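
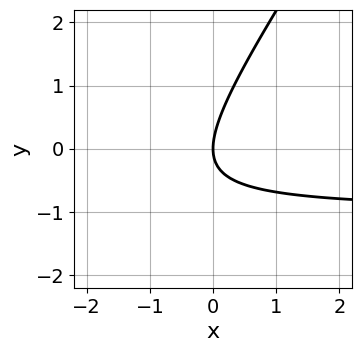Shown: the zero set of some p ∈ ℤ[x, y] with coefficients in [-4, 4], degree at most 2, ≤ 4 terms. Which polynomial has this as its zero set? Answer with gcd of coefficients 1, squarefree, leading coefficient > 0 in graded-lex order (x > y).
First, degree: the shape is more complex than any degree-1 curve, so deg p = 2.
Then, observable constraints: it meets the y-axis at y = 0 (among the integer gridlines); it meets the x-axis at x = 0 (among the integer gridlines).
Finally, fitting integer coefficients to these (and the overall shape) gives p.

3*x*y - 2*y^2 + 3*x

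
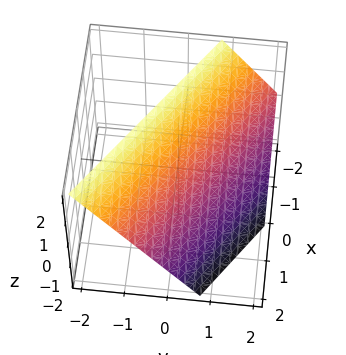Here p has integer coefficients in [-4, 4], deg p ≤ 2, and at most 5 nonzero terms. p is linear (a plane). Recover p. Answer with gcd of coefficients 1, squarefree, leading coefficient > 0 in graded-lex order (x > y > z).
2*x + 3*y + 2*z - 2

The degree is 1 — every cross-section is a straight line — this is a plane.
Checking where it meets the axes: one z-axis crossing is at z = 1; one x-axis crossing is at x = 1.
Putting this together gives p.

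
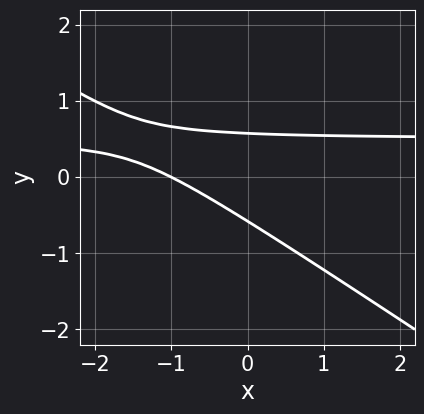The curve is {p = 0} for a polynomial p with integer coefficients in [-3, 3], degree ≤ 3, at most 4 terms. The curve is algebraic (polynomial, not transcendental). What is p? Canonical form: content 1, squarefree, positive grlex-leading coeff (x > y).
2*x*y + 3*y^2 - x - 1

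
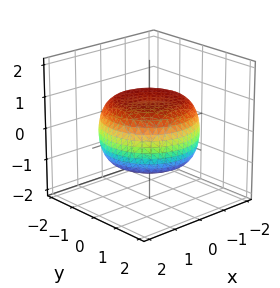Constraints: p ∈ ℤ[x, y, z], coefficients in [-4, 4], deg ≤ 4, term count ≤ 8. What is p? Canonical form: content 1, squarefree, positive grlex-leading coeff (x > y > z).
x^4 + 2*x^2*y^2 + y^4 - x^2 - y^2 + 3*z^2 - 3

Degree: a generic line meets the surface in up to 4 points, so deg p = 4.
Symmetries: rotational symmetry about the z-axis ⇒ p depends on x, y only through x² + y².
Observable constraints: a circular section at z = -1 has radius exactly 1; the z-axis gridline crossings are at z ∈ {-1, 1}.
Assembling these constraints gives the stated polynomial.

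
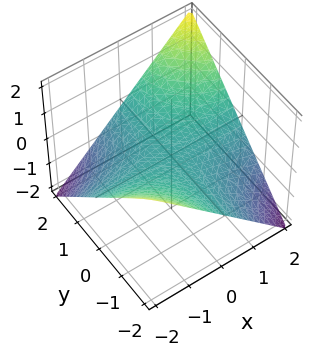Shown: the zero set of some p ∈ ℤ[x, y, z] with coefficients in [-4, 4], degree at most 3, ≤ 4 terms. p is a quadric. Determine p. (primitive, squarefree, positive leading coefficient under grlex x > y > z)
x*y - 2*z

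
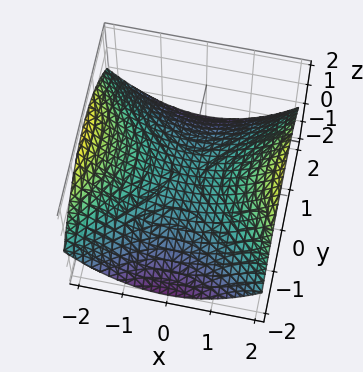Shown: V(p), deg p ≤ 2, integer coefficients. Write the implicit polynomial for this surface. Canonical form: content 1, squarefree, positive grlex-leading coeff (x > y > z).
Degree: a hyperbolic paraboloid; a quadric, so deg p = 2.
Symmetries: mirror symmetry x ↦ −x ⇒ only even powers of x; the y ↦ −y reflection is a symmetry, so y appears only in even powers.
Reading off the gridlines: one y-axis crossing is at y = 0; it crosses the x-axis at the gridline x = 0.
Solving for integer coefficients yields p as stated.

x^2 - y^2 - 3*z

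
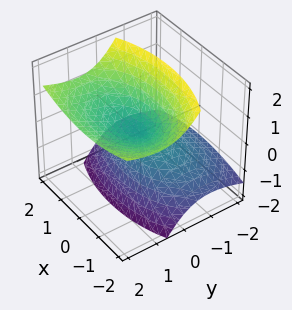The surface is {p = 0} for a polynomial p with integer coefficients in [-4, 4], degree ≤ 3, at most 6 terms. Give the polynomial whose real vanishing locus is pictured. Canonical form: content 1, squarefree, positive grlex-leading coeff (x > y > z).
x^2 + 2*y^2 - 3*y*z - 2*z^2

(a) deg p = 2.
(b) From the visible intercepts: it meets the z-axis at z = 0 (among the integer gridlines); it crosses the x-axis at the gridline x = 0.
(c) Putting this together gives p.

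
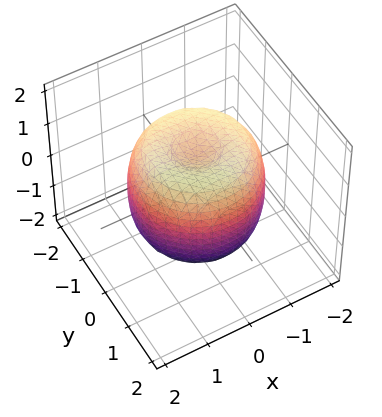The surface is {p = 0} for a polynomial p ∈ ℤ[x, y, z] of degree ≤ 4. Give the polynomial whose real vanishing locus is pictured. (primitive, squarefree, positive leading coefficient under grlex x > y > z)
2*x^4 + 4*x^2*y^2 + 2*y^4 - 3*x^2 - 3*y^2 + 2*z^2 - 2

1. deg p = 4. A generic line meets the surface in up to 4 points.
2. Symmetries: the z-axis is an axis of rotation, so x and y enter only as x² + y².
3. Reading off the gridlines: among the integer gridlines, it crosses the z-axis at z ∈ {-1, 1}; a circular section at z = -1 has radius between 1 and 2.
4. The integer polynomial consistent with all of this is the stated p.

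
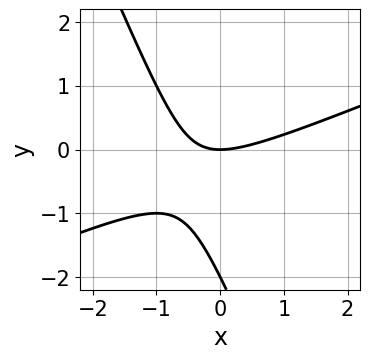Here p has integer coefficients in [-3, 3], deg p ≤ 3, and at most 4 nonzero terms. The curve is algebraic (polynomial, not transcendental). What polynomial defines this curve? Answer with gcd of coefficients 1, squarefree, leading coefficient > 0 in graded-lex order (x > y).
x^2 - 2*x*y - y^2 - 2*y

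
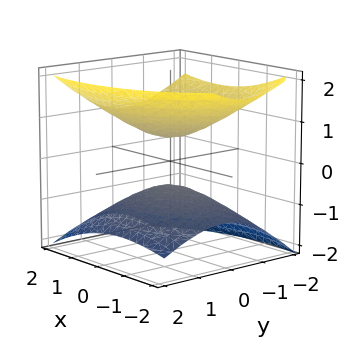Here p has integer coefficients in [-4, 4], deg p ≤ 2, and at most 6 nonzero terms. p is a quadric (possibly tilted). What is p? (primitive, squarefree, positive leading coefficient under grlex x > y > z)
x^2 - x*z + 2*y^2 + y*z - 3*z^2 + 1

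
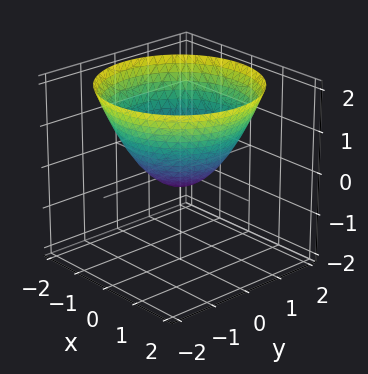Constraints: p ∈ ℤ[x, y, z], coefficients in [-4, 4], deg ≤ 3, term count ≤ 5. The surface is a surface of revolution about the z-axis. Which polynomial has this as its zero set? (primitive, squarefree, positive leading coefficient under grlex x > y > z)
Degree: the shape is more complex than any degree-1 surface, so deg p = 2.
Symmetries: every cross-section ⟂ z is a circle, so x, y appear only via x² + y².
Checking where it meets the axes: a circular section at z = 0 has radius between 0 and 1.
Together with the visible shape, these determine p as stated.

2*x^2 + 2*y^2 - 3*z - 1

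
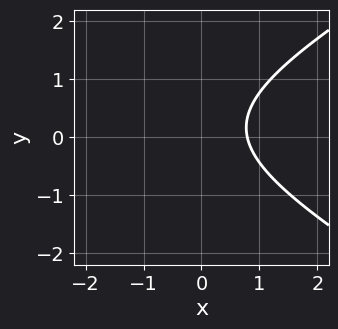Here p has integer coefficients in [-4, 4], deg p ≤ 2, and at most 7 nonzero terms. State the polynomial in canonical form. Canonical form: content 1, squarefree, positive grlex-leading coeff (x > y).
x^2 - 3*y^2 + 3*x + y - 3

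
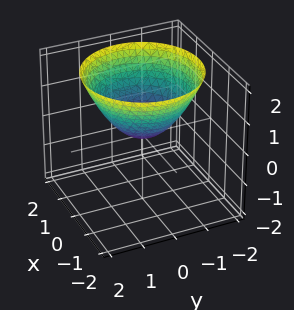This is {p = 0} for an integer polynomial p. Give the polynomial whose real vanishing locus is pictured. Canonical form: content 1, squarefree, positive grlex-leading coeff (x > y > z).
2*x^2 + 2*y^2 - 3*z

deg p = 2.
By symmetry, the surface is invariant under rotation about z: p = q(x² + y², z).
Reading off the gridlines: a circular section at z = 1 has radius between 1 and 2; it crosses the y-axis at the gridline y = 0; it meets the x-axis at x = 0 (among the integer gridlines); one z-axis crossing is at z = 0.
These observations pin down the coefficients.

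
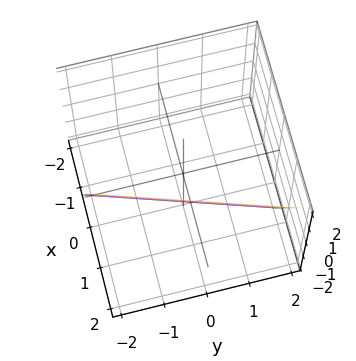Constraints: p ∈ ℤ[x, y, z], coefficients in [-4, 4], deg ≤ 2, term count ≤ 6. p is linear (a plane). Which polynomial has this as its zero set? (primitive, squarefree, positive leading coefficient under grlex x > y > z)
3*x - y - z - 2

First, degree: every cross-section is a straight line — this is a plane, so deg p = 1.
Then, reading off the gridlines: one y-axis crossing is at y = -2; it meets the z-axis at z = -2 (among the integer gridlines).
Finally, together with the visible shape, these determine p as stated.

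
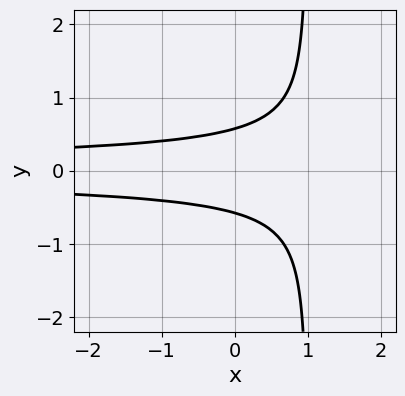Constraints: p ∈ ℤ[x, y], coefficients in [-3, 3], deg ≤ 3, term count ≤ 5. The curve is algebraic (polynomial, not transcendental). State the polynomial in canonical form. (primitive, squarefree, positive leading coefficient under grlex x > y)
The degree is 3 — a generic line meets the curve in up to 3 points.
Symmetries: mirror symmetry y ↦ −y ⇒ only even powers of y.
From the visible intercepts: no x-intercept at any integer in the box.
These observations pin down the coefficients.

3*x*y^2 - 3*y^2 + 1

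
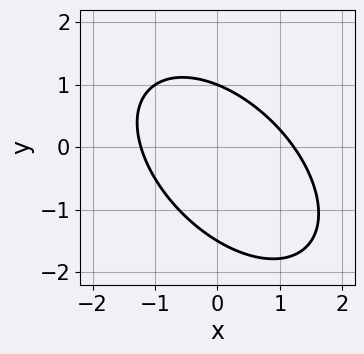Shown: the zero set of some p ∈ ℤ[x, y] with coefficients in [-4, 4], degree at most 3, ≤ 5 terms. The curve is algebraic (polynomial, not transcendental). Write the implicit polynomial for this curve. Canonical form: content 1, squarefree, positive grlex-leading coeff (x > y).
2*x^2 + 2*x*y + 2*y^2 + y - 3

First, degree: a generic line meets the curve in up to 2 points, so deg p = 2.
Then, checking where it meets the axes: one y-axis crossing is at y = 1.
Finally, putting this together gives p.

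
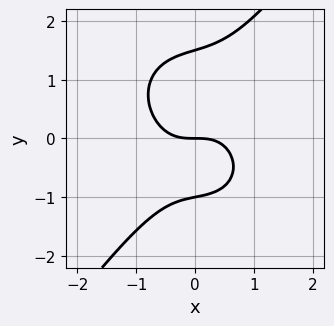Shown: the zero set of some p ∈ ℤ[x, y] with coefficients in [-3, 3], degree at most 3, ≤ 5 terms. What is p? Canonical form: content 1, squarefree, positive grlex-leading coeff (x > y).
First, degree: no degree-2 curve has this shape, so deg p = 3.
Next, against the integer gridlines: one x-axis crossing is at x = 0; among the integer gridlines, it crosses the y-axis at y ∈ {-1, 0}.
Finally, matching integer coefficients to the picture gives p.

3*x^3 + x*y^2 - 2*y^3 + y^2 + 3*y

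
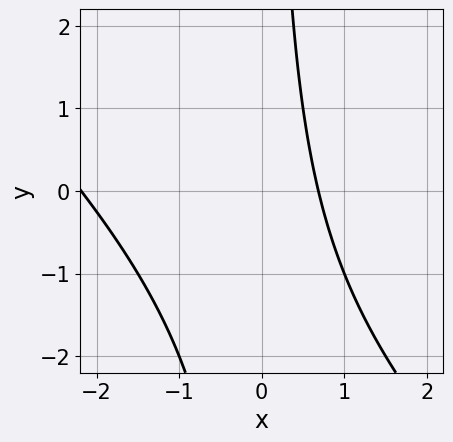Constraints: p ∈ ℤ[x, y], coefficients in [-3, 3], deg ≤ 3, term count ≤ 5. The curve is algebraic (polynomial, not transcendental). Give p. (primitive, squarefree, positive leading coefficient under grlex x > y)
2*x^2 + 2*x*y + 3*x - 3

(a) The degree is 2 — the shape is more complex than any degree-1 curve.
(b) From the visible intercepts: it misses every integer gridline on the y-axis.
(c) Matching integer coefficients to the picture gives p.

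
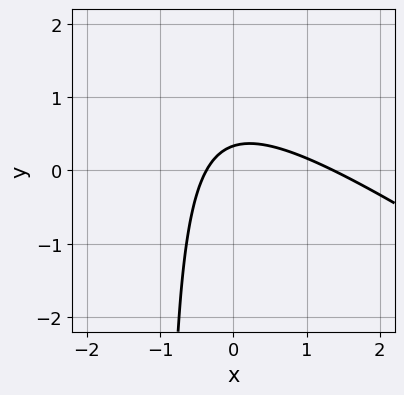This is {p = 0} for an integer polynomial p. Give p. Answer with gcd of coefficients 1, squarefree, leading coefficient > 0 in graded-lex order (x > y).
(a) The degree is 2 — the shape is more complex than any degree-1 curve.
(b) Putting this together gives p.

2*x^2 + 3*x*y - 2*x + 3*y - 1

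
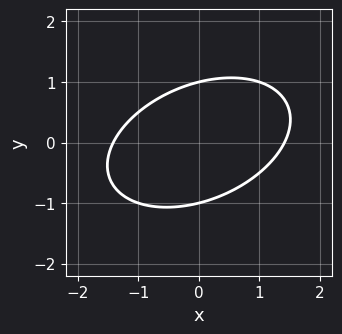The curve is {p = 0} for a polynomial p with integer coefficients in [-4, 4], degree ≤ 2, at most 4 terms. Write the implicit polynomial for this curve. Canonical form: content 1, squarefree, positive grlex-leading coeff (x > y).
1. Degree: a generic line meets the curve in up to 2 points, so deg p = 2.
2. From the axis intercepts and sections: the y-axis gridline crossings are at y ∈ {-1, 1}.
3. Matching integer coefficients to the picture gives p.

x^2 - x*y + 2*y^2 - 2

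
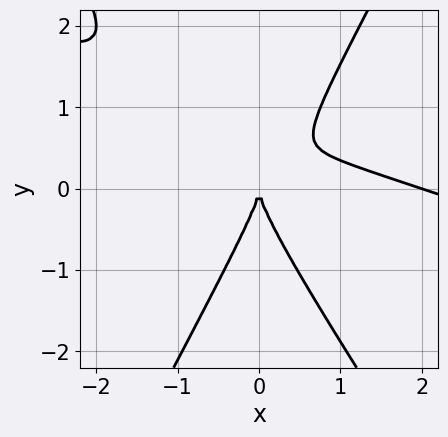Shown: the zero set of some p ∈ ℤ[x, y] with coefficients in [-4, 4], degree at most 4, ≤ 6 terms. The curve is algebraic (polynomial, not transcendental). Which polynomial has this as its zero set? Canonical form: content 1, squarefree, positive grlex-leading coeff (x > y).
(a) The degree is 3 — the shape is more complex than any degree-2 curve.
(b) From the axis intercepts and sections: the x-axis gridline crossings are at x ∈ {0, 2}; it crosses the y-axis at the gridline y = 0.
(c) Putting this together gives p.

x^3 + 3*x^2*y - y^3 - 2*x^2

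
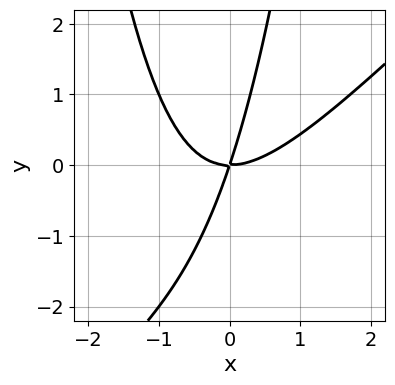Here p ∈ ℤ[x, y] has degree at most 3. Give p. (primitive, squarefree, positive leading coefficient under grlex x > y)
2*x^3 - 2*x^2*y - 3*x*y + y^2

(a) deg p = 3.
(b) Against the integer gridlines: it meets the x-axis at x = 0 (among the integer gridlines); it crosses the y-axis at the gridline y = 0.
(c) Matching integer coefficients to the picture gives p.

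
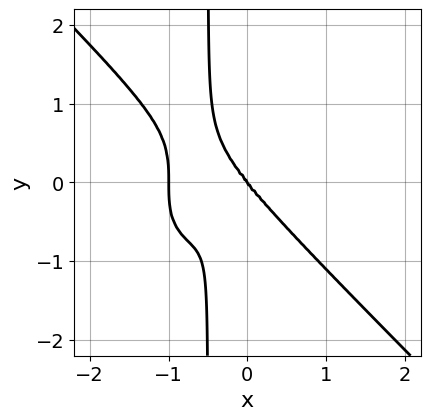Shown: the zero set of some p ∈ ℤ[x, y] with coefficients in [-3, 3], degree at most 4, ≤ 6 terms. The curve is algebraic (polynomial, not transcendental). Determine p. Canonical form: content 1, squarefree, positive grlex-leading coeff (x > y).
First, deg p = 4.
Next, observable constraints: among the integer gridlines, it crosses the x-axis at x ∈ {-1, 0}; one y-axis crossing is at y = 0.
Finally, assembling these constraints gives the stated polynomial.

2*x^4 + 2*x*y^3 + 2*x^3 + y^3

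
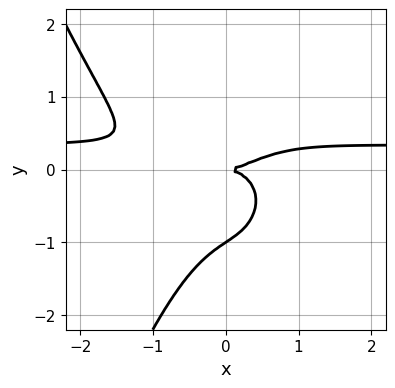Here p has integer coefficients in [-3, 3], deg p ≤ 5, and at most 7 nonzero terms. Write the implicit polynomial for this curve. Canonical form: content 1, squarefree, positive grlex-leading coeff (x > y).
(a) The degree is 4 — no degree-3 curve has this shape.
(b) Checking where it meets the axes: it crosses the x-axis at the gridline x = 0; the y-axis gridline crossings are at y ∈ {-1, 0}.
(c) Together with the visible shape, these determine p as stated.

3*x^3*y - x^3 - 2*x*y^2 + 3*y^3 + 3*y^2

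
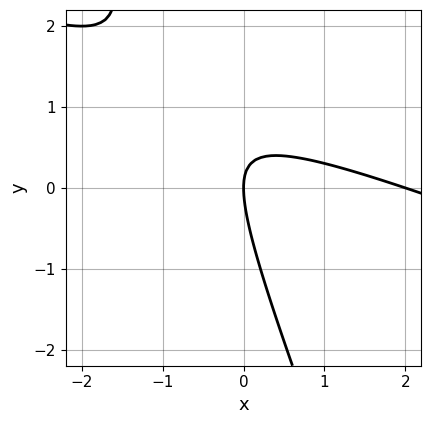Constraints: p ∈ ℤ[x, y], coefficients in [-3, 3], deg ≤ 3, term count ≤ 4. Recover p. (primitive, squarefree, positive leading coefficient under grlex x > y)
x^2 + 3*x*y + y^2 - 2*x

First, the degree is 2 — no degree-1 curve has this shape.
Next, observable constraints: among the integer gridlines, it crosses the x-axis at x ∈ {0, 2}; it meets the y-axis at y = 0 (among the integer gridlines).
Finally, fitting integer coefficients to these (and the overall shape) gives p.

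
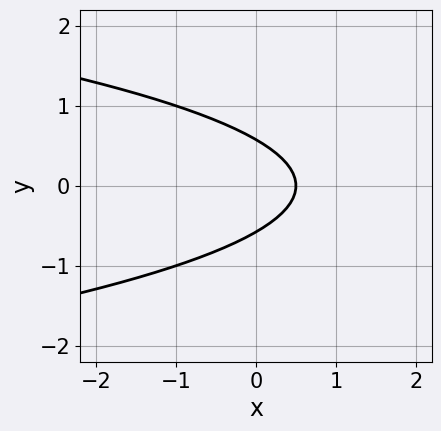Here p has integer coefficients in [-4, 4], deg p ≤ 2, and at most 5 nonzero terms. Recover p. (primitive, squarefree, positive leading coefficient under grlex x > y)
First, degree: the shape is more complex than any degree-1 curve, so deg p = 2.
Next, symmetries: the y ↦ −y reflection is a symmetry, so y appears only in even powers.
Finally, together with the visible shape, these determine p as stated.

3*y^2 + 2*x - 1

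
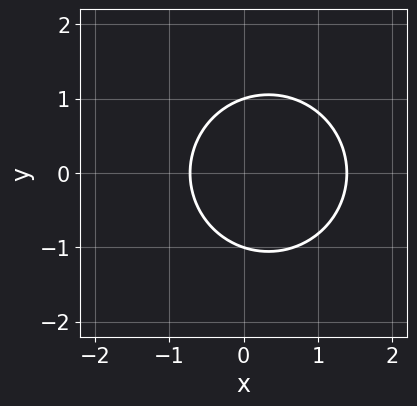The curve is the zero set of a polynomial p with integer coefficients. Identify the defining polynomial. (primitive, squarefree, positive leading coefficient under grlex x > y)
First, deg p = 2. No degree-1 curve has this shape.
Next, symmetries: mirror symmetry y ↦ −y ⇒ only even powers of y.
Then, observable constraints: the y-axis gridline crossings are at y ∈ {-1, 1}.
Finally, fitting integer coefficients to these (and the overall shape) gives p.

3*x^2 + 3*y^2 - 2*x - 3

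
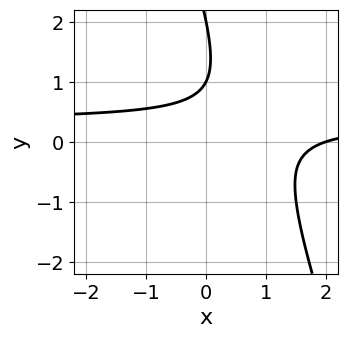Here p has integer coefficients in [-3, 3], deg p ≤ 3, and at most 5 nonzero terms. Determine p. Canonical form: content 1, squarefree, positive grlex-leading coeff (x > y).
The degree is 2 — a generic line meets the curve in up to 2 points.
Against the integer gridlines: among the integer gridlines, it crosses the y-axis at y ∈ {1, 2}; it crosses the x-axis at the gridline x = 2.
Fitting integer coefficients to these (and the overall shape) gives p.

3*x*y + y^2 - x - 3*y + 2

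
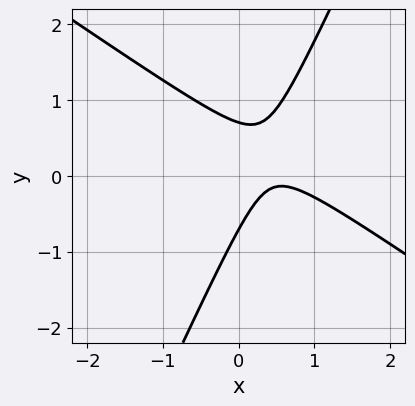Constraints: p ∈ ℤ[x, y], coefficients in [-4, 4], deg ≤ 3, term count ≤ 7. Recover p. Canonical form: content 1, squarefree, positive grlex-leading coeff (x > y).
The degree is 2 — a generic line meets the curve in up to 2 points.
Against the integer gridlines: the curve avoids every integer x-axis point in the box.
Assembling these constraints gives the stated polynomial.

3*x^2 + 3*x*y - 2*y^2 - 3*x + 1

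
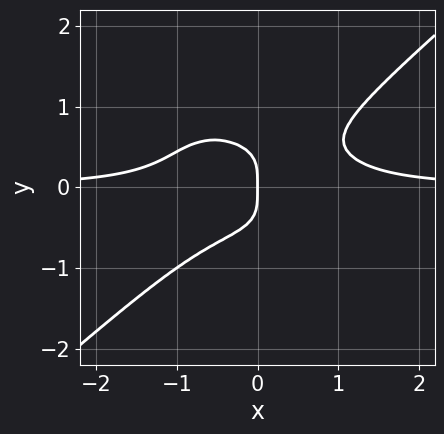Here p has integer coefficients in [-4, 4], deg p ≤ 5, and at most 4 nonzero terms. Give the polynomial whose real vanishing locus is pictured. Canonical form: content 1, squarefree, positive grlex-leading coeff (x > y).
2*x^3*y - 3*y^4 - x

The degree is 4 — the shape is more complex than any degree-3 curve.
Observable constraints: it meets the x-axis at x = 0 (among the integer gridlines); one y-axis crossing is at y = 0.
Matching integer coefficients to the picture gives p.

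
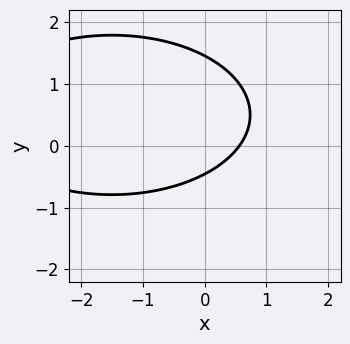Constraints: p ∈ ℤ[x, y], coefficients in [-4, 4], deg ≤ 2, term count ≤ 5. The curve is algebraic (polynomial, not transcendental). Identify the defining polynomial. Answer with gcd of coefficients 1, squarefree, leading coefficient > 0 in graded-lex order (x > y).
x^2 + 3*y^2 + 3*x - 3*y - 2

(a) deg p = 2.
(b) Putting this together gives p.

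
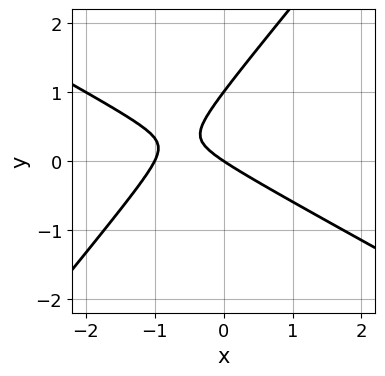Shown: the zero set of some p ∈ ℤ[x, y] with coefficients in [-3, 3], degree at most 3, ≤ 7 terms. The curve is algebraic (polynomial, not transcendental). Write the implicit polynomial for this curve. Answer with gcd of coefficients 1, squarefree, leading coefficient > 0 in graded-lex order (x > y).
First, the degree is 2 — a generic line meets the curve in up to 2 points.
Then, from the visible intercepts: among the integer gridlines, it crosses the y-axis at y ∈ {0, 1}; the x-axis gridline crossings are at x ∈ {-1, 0}.
Finally, the integer polynomial consistent with all of this is the stated p.

2*x^2 + 2*x*y - 3*y^2 + 2*x + 3*y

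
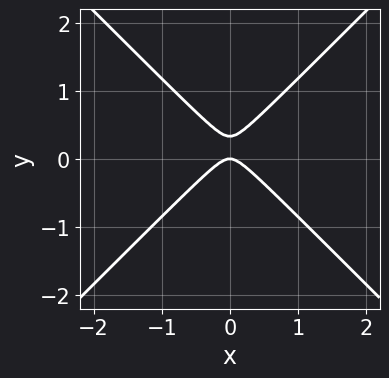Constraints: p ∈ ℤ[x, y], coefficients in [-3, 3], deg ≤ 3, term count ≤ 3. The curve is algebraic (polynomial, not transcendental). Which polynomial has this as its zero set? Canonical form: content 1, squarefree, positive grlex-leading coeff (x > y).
First, the degree is 2 — no degree-1 curve has this shape.
Next, symmetries: the x ↦ −x reflection is a symmetry, so x appears only in even powers.
Next, checking where it meets the axes: it meets the y-axis at y = 0 (among the integer gridlines); it meets the x-axis at x = 0 (among the integer gridlines).
Finally, putting this together gives p.

3*x^2 - 3*y^2 + y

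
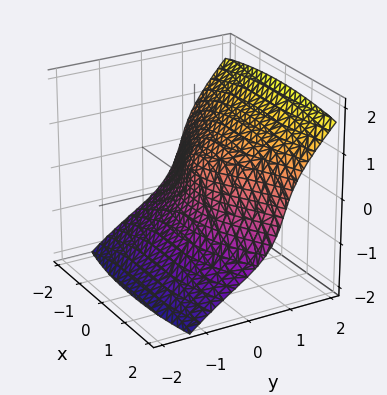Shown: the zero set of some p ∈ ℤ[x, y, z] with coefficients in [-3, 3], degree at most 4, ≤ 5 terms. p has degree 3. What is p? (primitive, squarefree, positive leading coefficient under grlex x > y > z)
2*y^3 - 2*z^3 - x^2 - 3*y*z + 3*y

1. Degree: a generic line meets the surface in up to 3 points, so deg p = 3.
2. From the axis intercepts and sections: one z-axis crossing is at z = 0; one x-axis crossing is at x = 0; it meets the y-axis at y = 0 (among the integer gridlines).
3. The integer polynomial consistent with all of this is the stated p.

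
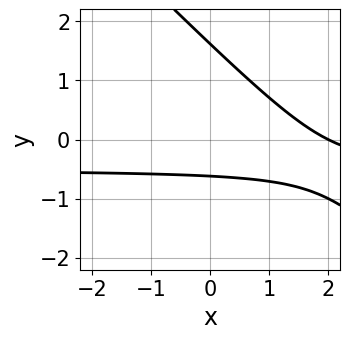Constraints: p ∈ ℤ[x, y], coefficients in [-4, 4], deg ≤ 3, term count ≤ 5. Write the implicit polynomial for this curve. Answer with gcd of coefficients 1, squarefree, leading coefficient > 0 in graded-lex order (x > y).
2*x*y + 2*y^2 + x - 2*y - 2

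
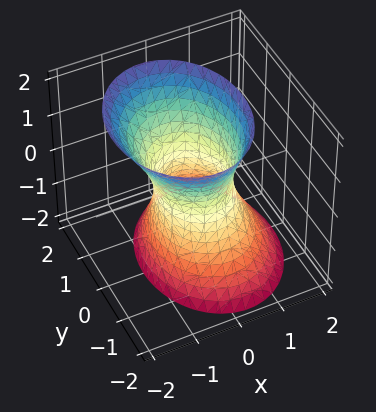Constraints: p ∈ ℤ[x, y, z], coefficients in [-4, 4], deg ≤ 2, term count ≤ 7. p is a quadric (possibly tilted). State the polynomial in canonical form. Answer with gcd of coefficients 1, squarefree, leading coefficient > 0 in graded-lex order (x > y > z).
3*x^2 + x*z + 2*y^2 - z^2 - 2

(a) deg p = 2. No degree-1 surface has this shape.
(b) Observable constraints: the surface avoids every integer z-axis point in the box; among the integer gridlines, it crosses the y-axis at y ∈ {-1, 1}.
(c) Putting this together gives p.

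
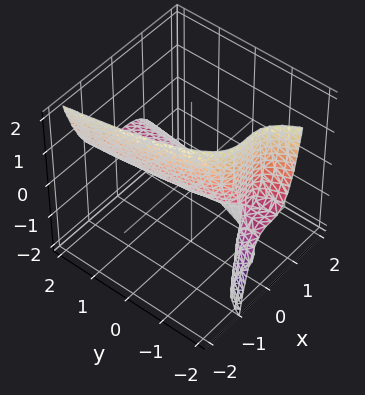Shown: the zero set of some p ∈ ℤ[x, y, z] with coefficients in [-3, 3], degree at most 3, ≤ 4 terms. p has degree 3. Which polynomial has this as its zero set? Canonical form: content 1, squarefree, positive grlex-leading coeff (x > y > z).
3*x^3 + 2*y*z + 3*z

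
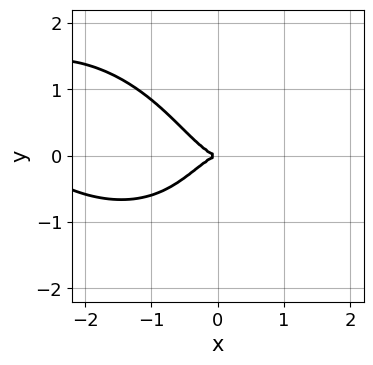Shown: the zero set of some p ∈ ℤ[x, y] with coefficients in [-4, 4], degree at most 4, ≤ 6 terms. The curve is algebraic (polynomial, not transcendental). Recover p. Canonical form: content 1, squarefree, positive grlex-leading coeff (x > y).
x^4 + x^3*y + 2*x^2*y^2 + 3*x^3 + 2*y^2

1. Degree: the shape is more complex than any degree-3 curve, so deg p = 4.
2. From the visible intercepts: it crosses the x-axis at the gridline x = 0; it crosses the y-axis at the gridline y = 0.
3. Together with the visible shape, these determine p as stated.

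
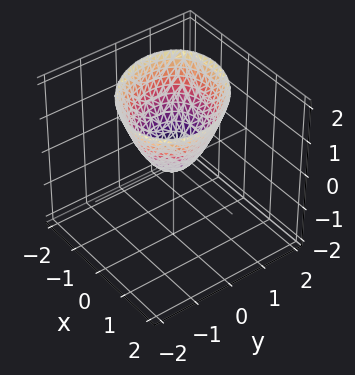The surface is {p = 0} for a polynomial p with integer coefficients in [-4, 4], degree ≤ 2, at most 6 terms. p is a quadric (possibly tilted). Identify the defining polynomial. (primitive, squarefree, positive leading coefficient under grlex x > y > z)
2*x^2 + x*y + 2*y^2 - 2*z

The degree is 2 — no degree-1 surface has this shape.
From the visible intercepts: it meets the z-axis at z = 0 (among the integer gridlines); it crosses the x-axis at the gridline x = 0; one y-axis crossing is at y = 0.
Matching integer coefficients to the picture gives p.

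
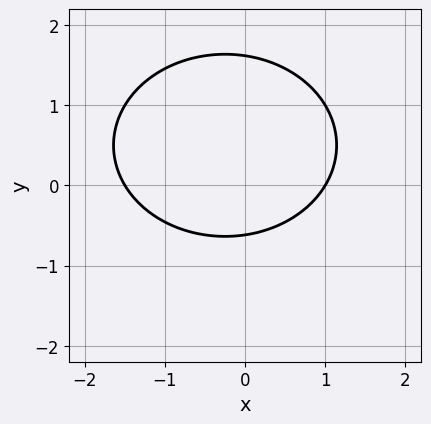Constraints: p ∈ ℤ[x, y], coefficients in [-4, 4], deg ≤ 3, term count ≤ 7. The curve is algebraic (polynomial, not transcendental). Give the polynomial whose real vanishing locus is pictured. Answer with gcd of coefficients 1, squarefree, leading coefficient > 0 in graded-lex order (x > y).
2*x^2 + 3*y^2 + x - 3*y - 3

1. Degree: the shape is more complex than any degree-1 curve, so deg p = 2.
2. From the axis intercepts and sections: it crosses the x-axis at the gridline x = 1.
3. Matching integer coefficients to the picture gives p.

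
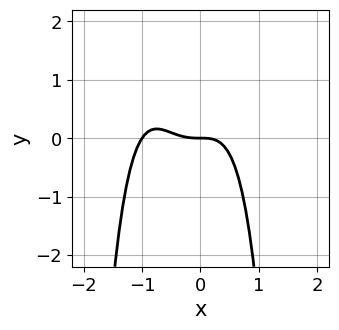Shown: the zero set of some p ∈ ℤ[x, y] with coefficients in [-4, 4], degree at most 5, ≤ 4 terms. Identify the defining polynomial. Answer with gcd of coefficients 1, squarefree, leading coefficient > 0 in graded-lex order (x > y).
1. deg p = 4. The shape is more complex than any degree-3 curve.
2. From the visible intercepts: one y-axis crossing is at y = 0; among the integer gridlines, it crosses the x-axis at x ∈ {-1, 0}.
3. The integer polynomial consistent with all of this is the stated p.

3*x^4 + 3*x^3 + 2*y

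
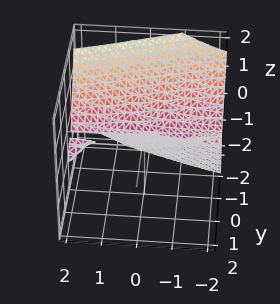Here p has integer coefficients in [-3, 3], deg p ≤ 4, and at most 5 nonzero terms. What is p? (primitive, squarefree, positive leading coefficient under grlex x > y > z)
2*x*y*z + 2*y^3 + 3*z^2

(a) The picture has 3 separate pieces. Treating them together as one polynomial.
(b) The degree is 3 — no degree-2 surface has this shape.
(c) Observable constraints: every point of the x-axis in the box is on the surface; it crosses the z-axis at the gridline z = 0.
(d) These observations pin down the coefficients.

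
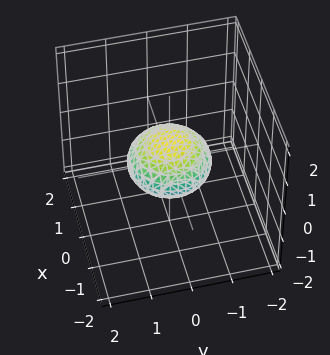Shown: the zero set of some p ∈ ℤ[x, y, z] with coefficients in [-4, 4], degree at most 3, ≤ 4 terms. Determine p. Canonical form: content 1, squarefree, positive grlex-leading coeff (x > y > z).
x^2 + y^2 + 2*z^2 - 1

(a) The degree is 2 — a closed, bounded, convex surface; a quadric.
(b) Symmetries: the z ↦ −z reflection is a symmetry, so z appears only in even powers; rotational symmetry about the z-axis ⇒ p depends on x, y only through x² + y².
(c) Against the integer gridlines: a circular section at z = 0 has radius exactly 1; the x-axis gridline crossings are at x ∈ {-1, 1}; the y-axis gridline crossings are at y ∈ {-1, 1}.
(d) Fitting integer coefficients to these (and the overall shape) gives p.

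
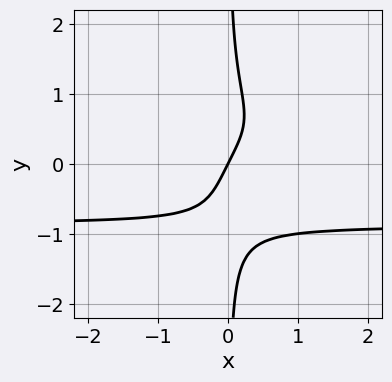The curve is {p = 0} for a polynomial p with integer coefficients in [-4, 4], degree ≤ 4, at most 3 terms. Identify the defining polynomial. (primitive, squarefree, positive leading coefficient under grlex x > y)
3*x*y^3 + 2*x - y

First, the degree is 4 — the shape is more complex than any degree-3 curve.
Next, from the visible intercepts: one y-axis crossing is at y = 0; it crosses the x-axis at the gridline x = 0.
Finally, assembling these constraints gives the stated polynomial.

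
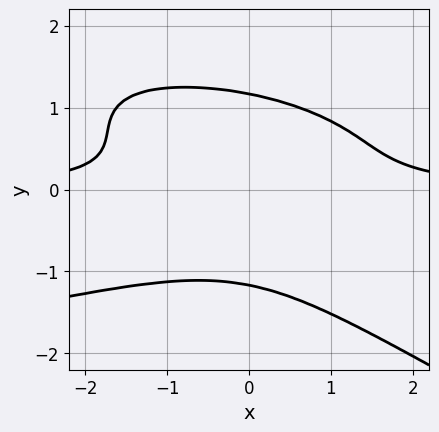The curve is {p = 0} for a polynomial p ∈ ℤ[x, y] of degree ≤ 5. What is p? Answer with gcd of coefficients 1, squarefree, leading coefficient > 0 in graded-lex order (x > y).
Degree: the shape is more complex than any degree-3 curve, so deg p = 4.
Checking where it meets the axes: no x-intercept at any integer in the box.
These observations pin down the coefficients.

x*y^3 + 2*y^4 + x^2*y - 2*y^2 - 1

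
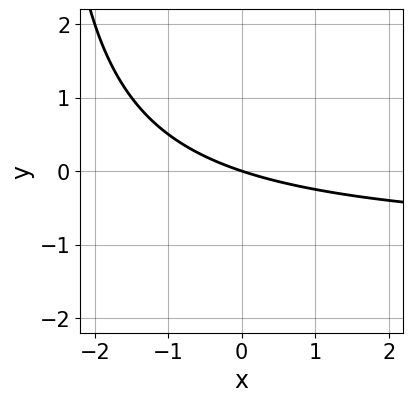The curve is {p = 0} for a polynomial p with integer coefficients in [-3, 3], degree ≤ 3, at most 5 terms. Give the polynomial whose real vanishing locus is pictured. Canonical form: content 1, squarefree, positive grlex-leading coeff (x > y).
x*y + x + 3*y

First, degree: a generic line meets the curve in up to 2 points, so deg p = 2.
Next, from the axis intercepts and sections: it crosses the x-axis at the gridline x = 0; one y-axis crossing is at y = 0.
Finally, solving for integer coefficients yields p as stated.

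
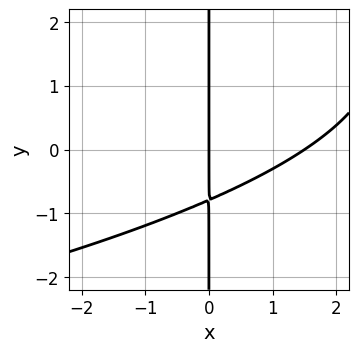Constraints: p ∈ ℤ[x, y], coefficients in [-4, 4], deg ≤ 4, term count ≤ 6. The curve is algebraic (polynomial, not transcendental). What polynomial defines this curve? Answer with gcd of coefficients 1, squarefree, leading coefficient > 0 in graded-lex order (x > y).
First, deg p = 3. No degree-2 curve has this shape.
Then, reading off the gridlines: every point of the y-axis in the box is on the curve; it crosses the x-axis at the gridline x = 0.
Finally, matching integer coefficients to the picture gives p.

x*y^2 + 2*x^2 - 3*x*y - 3*x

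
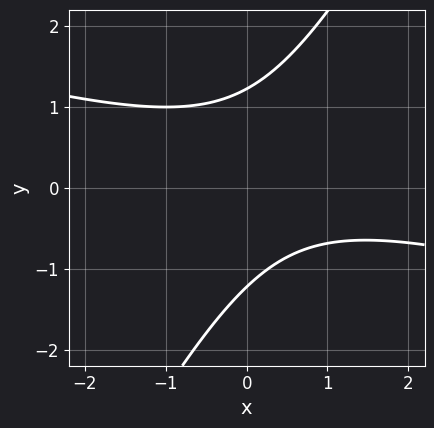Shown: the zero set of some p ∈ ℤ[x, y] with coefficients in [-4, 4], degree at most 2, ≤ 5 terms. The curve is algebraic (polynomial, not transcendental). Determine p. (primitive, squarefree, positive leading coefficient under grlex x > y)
Degree: a generic line meets the curve in up to 2 points, so deg p = 2.
Against the integer gridlines: no x-intercept at any integer in the box.
Assembling these constraints gives the stated polynomial.

x^2 + 3*x*y - 2*y^2 - x + 3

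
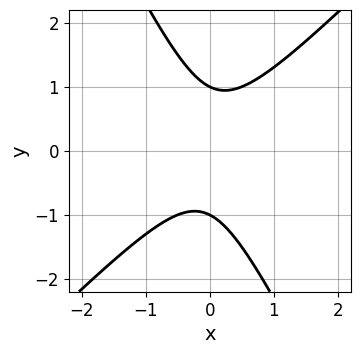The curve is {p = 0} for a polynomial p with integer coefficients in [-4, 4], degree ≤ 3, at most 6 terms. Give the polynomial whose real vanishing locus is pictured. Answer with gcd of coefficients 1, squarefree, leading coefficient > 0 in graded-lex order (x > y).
2*x^2 - x*y - y^2 + 1

deg p = 2.
From the visible intercepts: the y-axis gridline crossings are at y ∈ {-1, 1}; no x-intercept at any integer in the box.
These observations pin down the coefficients.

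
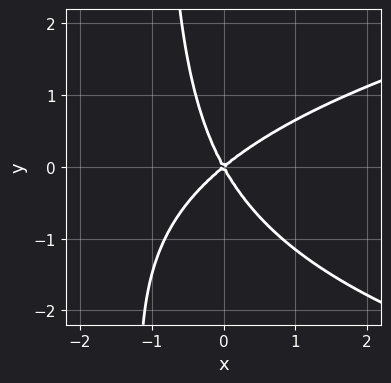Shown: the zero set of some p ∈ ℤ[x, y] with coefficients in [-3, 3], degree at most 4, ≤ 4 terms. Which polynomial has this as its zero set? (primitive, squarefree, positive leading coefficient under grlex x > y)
First, deg p = 3. The shape is more complex than any degree-2 curve.
Then, against the integer gridlines: it meets the x-axis at x = 0 (among the integer gridlines); it crosses the y-axis at the gridline y = 0.
Finally, matching integer coefficients to the picture gives p.

2*x*y^2 - 3*x^2 + 2*x*y + 2*y^2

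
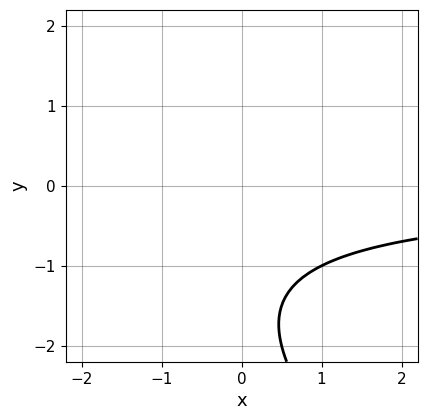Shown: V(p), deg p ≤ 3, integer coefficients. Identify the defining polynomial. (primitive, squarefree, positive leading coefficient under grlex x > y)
Degree: no degree-1 curve has this shape, so deg p = 2.
Observable constraints: no y-intercept at any integer in the box; no x-intercept at any integer in the box.
Putting this together gives p.

x*y + y^2 + 3*y + 3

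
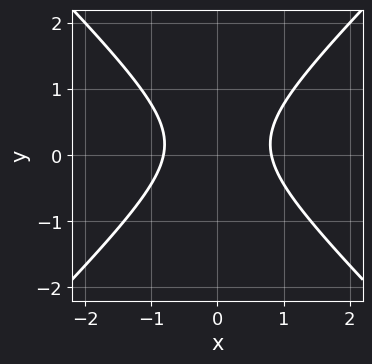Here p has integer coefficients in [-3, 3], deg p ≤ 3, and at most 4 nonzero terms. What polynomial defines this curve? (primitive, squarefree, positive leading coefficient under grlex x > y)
(a) Degree: the shape is more complex than any degree-1 curve, so deg p = 2.
(b) Symmetries: mirror symmetry x ↦ −x ⇒ only even powers of x.
(c) Checking where it meets the axes: the curve avoids every integer y-axis point in the box.
(d) Together with the visible shape, these determine p as stated.

3*x^2 - 3*y^2 + y - 2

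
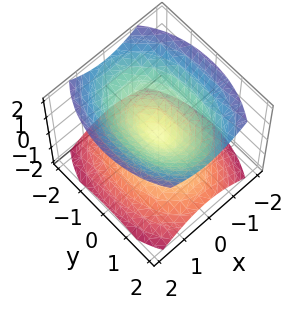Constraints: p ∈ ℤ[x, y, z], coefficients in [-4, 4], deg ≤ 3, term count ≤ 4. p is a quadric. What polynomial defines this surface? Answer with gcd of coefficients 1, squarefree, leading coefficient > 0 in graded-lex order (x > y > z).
(a) There are 2 components.
(b) The degree is 2 — two nappes meeting at a single point; a quadric.
(c) Symmetries: it's symmetric under x → −x, forcing even powers of x; it's symmetric under y → −y, forcing even powers of y; it's symmetric under z → −z, forcing even powers of z.
(d) From the visible intercepts: it meets the z-axis at z = 0 (among the integer gridlines); one x-axis crossing is at x = 0; one y-axis crossing is at y = 0.
(e) Solving for integer coefficients yields p as stated.

2*x^2 + y^2 - 2*z^2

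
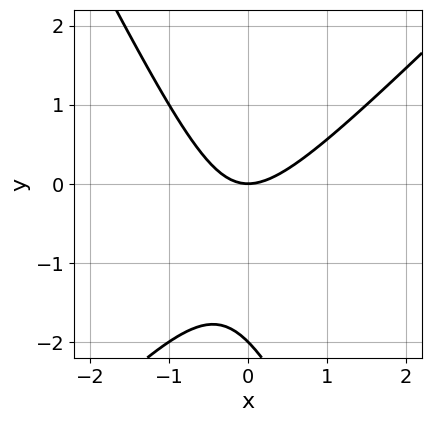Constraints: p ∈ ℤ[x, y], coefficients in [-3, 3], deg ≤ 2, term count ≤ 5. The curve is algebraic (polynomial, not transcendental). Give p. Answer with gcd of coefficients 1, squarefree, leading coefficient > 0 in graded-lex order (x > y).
Degree: no degree-1 curve has this shape, so deg p = 2.
From the visible intercepts: the y-axis gridline crossings are at y ∈ {-2, 0}; one x-axis crossing is at x = 0.
Solving for integer coefficients yields p as stated.

2*x^2 - x*y - y^2 - 2*y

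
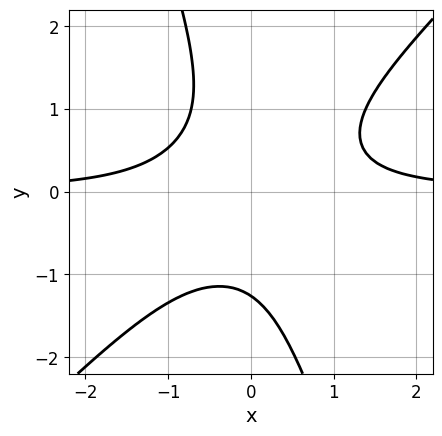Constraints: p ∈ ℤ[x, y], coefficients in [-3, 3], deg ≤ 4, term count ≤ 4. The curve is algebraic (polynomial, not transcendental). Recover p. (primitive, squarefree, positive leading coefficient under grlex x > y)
3*x^2*y - 2*x*y^2 - y^3 - 2

1. deg p = 3. The shape is more complex than any degree-2 curve.
2. Against the integer gridlines: it misses every integer gridline on the x-axis.
3. Assembling these constraints gives the stated polynomial.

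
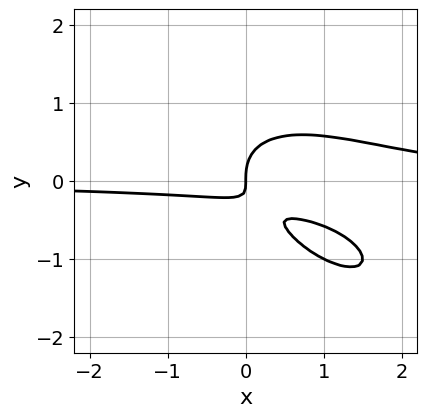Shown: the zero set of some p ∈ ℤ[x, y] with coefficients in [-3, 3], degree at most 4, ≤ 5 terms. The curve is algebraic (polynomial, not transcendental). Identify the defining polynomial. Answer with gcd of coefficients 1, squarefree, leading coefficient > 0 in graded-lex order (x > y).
2*x^2*y + 3*x*y^2 + 3*y^3 - 3*x*y - x

The degree is 3 — the shape is more complex than any degree-2 curve.
From the axis intercepts and sections: it meets the y-axis at y = 0 (among the integer gridlines); one x-axis crossing is at x = 0.
Assembling these constraints gives the stated polynomial.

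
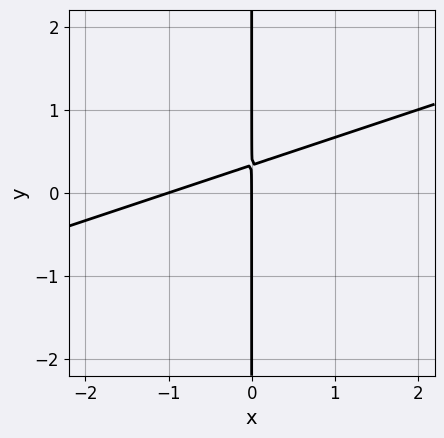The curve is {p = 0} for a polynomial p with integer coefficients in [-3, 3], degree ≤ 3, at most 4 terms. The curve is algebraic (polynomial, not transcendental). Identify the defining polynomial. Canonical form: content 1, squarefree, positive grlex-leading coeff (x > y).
x^2 - 3*x*y + x

First, degree: the shape is more complex than any degree-1 curve, so deg p = 2.
Then, from the axis intercepts and sections: the x-axis gridline crossings are at x ∈ {-1, 0}; the visible y-axis segment lies entirely on the curve.
Finally, solving for integer coefficients yields p as stated.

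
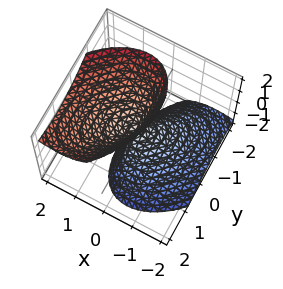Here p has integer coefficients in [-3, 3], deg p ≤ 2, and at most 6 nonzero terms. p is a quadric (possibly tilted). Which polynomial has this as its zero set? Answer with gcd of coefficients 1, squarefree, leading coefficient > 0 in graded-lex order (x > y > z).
First, the degree is 2 — a generic line meets the surface in up to 2 points.
Next, reading off the gridlines: it meets the y-axis at y = 0 (among the integer gridlines); one x-axis crossing is at x = 0; it crosses the z-axis at the gridline z = 0.
Finally, solving for integer coefficients yields p as stated.

3*x^2 - 2*x*y - 3*x*z + 2*y^2 - z^2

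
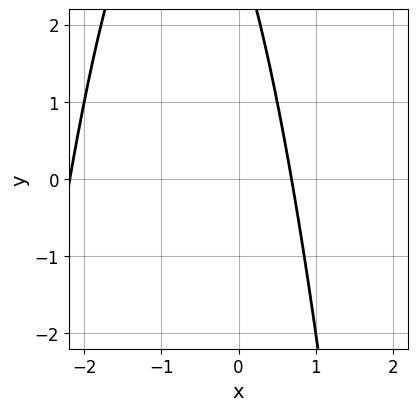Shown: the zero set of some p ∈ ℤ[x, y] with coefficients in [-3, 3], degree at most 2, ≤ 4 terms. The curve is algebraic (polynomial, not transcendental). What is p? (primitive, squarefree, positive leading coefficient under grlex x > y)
(a) deg p = 2.
(b) Checking where it meets the axes: the curve avoids every integer y-axis point in the box.
(c) Fitting integer coefficients to these (and the overall shape) gives p.

2*x^2 + 3*x + y - 3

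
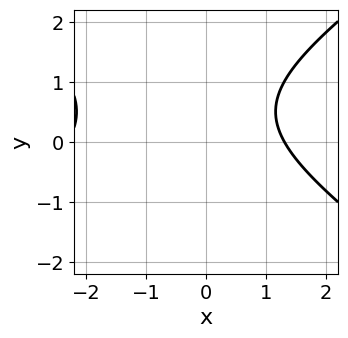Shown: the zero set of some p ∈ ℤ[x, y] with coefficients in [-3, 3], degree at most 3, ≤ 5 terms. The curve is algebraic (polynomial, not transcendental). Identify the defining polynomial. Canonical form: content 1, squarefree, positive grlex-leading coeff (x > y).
x^2 - 2*y^2 + x + 2*y - 3

deg p = 2.
Against the integer gridlines: the curve avoids every integer y-axis point in the box.
The integer polynomial consistent with all of this is the stated p.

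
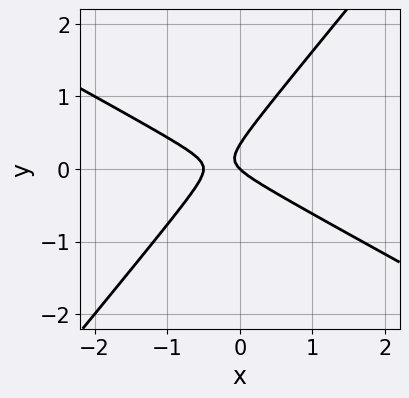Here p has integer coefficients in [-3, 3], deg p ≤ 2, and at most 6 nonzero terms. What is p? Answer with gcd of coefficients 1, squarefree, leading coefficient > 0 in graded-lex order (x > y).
Degree: the shape is more complex than any degree-1 curve, so deg p = 2.
Checking where it meets the axes: one x-axis crossing is at x = 0; it crosses the y-axis at the gridline y = 0.
The integer polynomial consistent with all of this is the stated p.

2*x^2 + 2*x*y - 3*y^2 + x + y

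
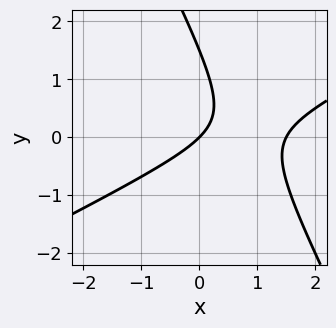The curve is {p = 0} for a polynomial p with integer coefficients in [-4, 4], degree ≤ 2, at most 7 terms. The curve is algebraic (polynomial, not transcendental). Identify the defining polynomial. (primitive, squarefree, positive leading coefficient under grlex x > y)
2*x^2 - 3*x*y - 2*y^2 - 3*x + 3*y

First, degree: no degree-1 curve has this shape, so deg p = 2.
Next, reading off the gridlines: it meets the x-axis at x = 0 (among the integer gridlines); it meets the y-axis at y = 0 (among the integer gridlines).
Finally, putting this together gives p.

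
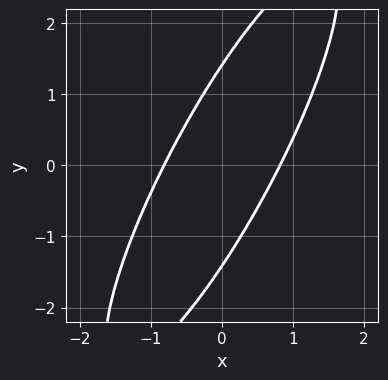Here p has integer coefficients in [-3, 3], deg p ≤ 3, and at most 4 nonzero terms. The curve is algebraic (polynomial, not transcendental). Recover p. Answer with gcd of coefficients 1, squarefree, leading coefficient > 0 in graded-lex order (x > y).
(a) deg p = 2. A generic line meets the curve in up to 2 points.
(b) Matching integer coefficients to the picture gives p.

3*x^2 - 3*x*y + y^2 - 2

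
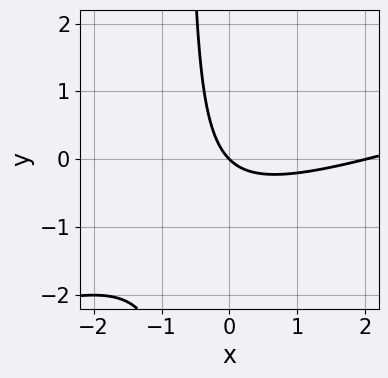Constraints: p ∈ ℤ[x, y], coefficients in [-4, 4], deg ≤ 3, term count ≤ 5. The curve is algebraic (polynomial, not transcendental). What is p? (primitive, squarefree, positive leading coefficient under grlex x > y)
x^2 - 3*x*y - 2*x - 2*y

1. Degree: no degree-1 curve has this shape, so deg p = 2.
2. Against the integer gridlines: the x-axis gridline crossings are at x ∈ {0, 2}; one y-axis crossing is at y = 0.
3. These observations pin down the coefficients.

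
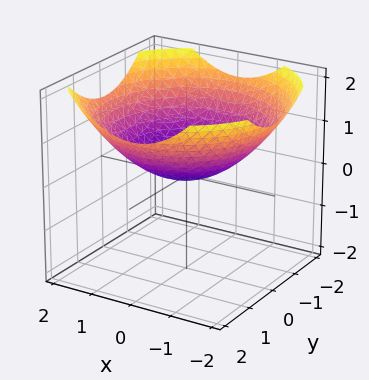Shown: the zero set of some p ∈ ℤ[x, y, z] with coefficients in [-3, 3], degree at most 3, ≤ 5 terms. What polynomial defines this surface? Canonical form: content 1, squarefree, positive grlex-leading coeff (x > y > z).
First, degree: a paraboloid; a quadric, so deg p = 2.
Next, symmetries: the surface is invariant under rotation about z: p = q(x² + y², z).
Then, observable constraints: it meets the y-axis at y = 0 (among the integer gridlines); one x-axis crossing is at x = 0; a circular section at z = 1 has radius between 1 and 2.
Finally, matching integer coefficients to the picture gives p.

x^2 + y^2 - 3*z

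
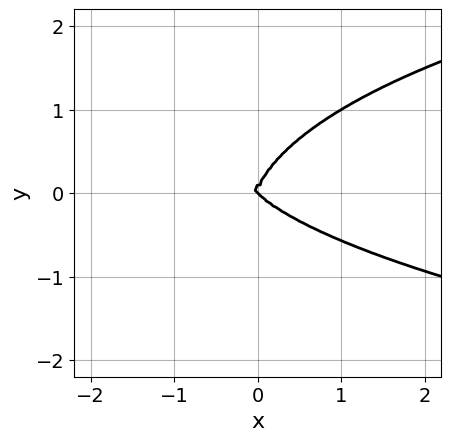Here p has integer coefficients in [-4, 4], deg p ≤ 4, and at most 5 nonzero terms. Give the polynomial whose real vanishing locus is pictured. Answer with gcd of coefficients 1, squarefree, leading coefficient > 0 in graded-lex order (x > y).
x^2*y^2 + y^4 - x^3 - x^2*y

1. The degree is 4 — the shape is more complex than any degree-3 curve.
2. Checking where it meets the axes: it meets the x-axis at x = 0 (among the integer gridlines); one y-axis crossing is at y = 0.
3. Matching integer coefficients to the picture gives p.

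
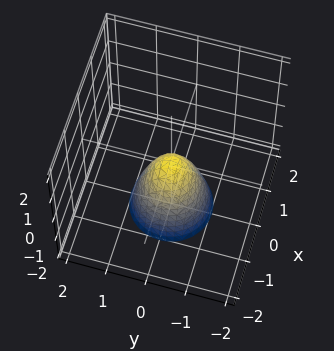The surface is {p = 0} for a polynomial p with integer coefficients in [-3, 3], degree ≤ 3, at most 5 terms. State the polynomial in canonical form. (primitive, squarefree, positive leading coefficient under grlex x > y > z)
2*x^2 + 2*y^2 + z

First, the degree is 2 — a paraboloid; a quadric.
Next, by symmetry, the surface is invariant under rotation about z: p = q(x² + y², z).
Next, from the visible intercepts: it crosses the x-axis at the gridline x = 0; a circular section at z = -2 has radius exactly 1.
Finally, assembling these constraints gives the stated polynomial.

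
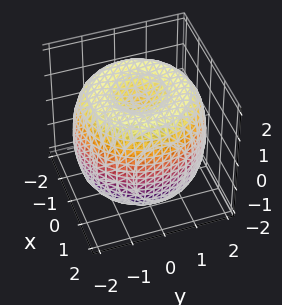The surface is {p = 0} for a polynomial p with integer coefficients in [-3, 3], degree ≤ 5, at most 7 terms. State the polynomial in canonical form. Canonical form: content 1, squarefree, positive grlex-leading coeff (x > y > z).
First, deg p = 4. The shape is more complex than any degree-3 surface.
Then, symmetries: rotational symmetry about the z-axis ⇒ p depends on x, y only through x² + y².
Then, reading off the gridlines: a circular section at z = 1 has radius between 1 and 2.
Finally, solving for integer coefficients yields p as stated.

x^4 + 2*x^2*y^2 + y^4 - 3*x^2 - 3*y^2 + 2*z^2 - 3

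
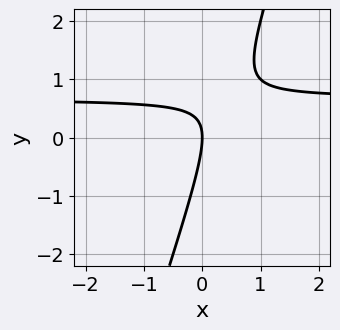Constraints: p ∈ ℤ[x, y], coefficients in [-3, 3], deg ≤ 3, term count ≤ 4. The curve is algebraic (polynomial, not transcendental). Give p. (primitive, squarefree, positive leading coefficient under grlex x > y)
3*x*y - y^2 - 2*x

First, degree: the shape is more complex than any degree-1 curve, so deg p = 2.
Next, observable constraints: it meets the y-axis at y = 0 (among the integer gridlines); it meets the x-axis at x = 0 (among the integer gridlines).
Finally, these observations pin down the coefficients.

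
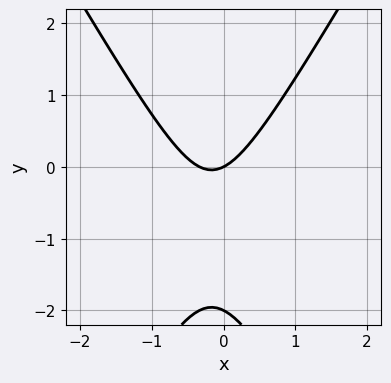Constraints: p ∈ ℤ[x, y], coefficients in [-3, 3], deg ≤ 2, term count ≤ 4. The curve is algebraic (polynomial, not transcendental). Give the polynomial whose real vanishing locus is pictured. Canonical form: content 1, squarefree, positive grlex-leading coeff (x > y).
The degree is 2 — no degree-1 curve has this shape.
From the axis intercepts and sections: one x-axis crossing is at x = 0; among the integer gridlines, it crosses the y-axis at y ∈ {-2, 0}.
The integer polynomial consistent with all of this is the stated p.

3*x^2 - y^2 + x - 2*y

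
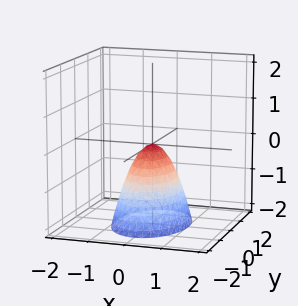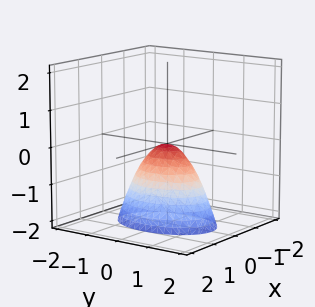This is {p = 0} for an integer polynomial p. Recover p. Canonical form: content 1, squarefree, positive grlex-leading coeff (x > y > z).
1. The degree is 2 — a paraboloid; a quadric.
2. Symmetries: it's symmetric under y → −y, forcing even powers of y; it's symmetric under x → −x, forcing even powers of x.
3. Against the integer gridlines: one y-axis crossing is at y = 0; one z-axis crossing is at z = 0; one x-axis crossing is at x = 0.
4. Assembling these constraints gives the stated polynomial.

2*x^2 + y^2 + z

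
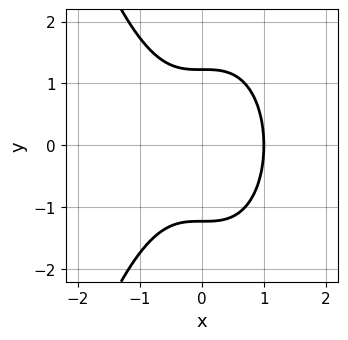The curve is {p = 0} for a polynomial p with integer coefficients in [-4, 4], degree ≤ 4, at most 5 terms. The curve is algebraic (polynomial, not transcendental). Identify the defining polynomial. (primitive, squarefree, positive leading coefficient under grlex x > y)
(a) Degree: a generic line meets the curve in up to 3 points, so deg p = 3.
(b) Symmetries: mirror symmetry y ↦ −y ⇒ only even powers of y.
(c) From the visible intercepts: one x-axis crossing is at x = 1.
(d) Assembling these constraints gives the stated polynomial.

3*x^3 + 2*y^2 - 3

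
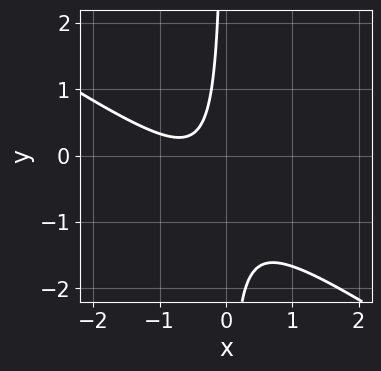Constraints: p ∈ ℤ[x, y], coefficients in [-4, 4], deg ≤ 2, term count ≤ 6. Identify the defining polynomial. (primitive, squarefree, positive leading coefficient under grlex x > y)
(a) Degree: the shape is more complex than any degree-1 curve, so deg p = 2.
(b) Checking where it meets the axes: the curve avoids every integer x-axis point in the box; the curve avoids every integer y-axis point in the box.
(c) Putting this together gives p.

2*x^2 + 3*x*y + 2*x + 1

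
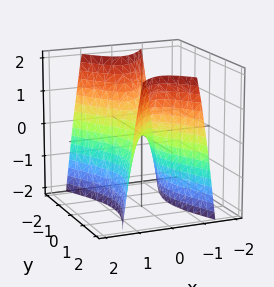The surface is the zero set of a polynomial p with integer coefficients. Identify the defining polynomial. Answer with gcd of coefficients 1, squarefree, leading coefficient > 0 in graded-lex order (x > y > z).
(a) The degree is 2 — a saddle surface; a quadric.
(b) Symmetries: mirror symmetry x ↦ −x ⇒ only even powers of x; it's symmetric under y → −y, forcing even powers of y.
(c) Checking where it meets the axes: one x-axis crossing is at x = 0; one y-axis crossing is at y = 0; one z-axis crossing is at z = 0.
(d) These observations pin down the coefficients.

3*x^2 - y^2 + z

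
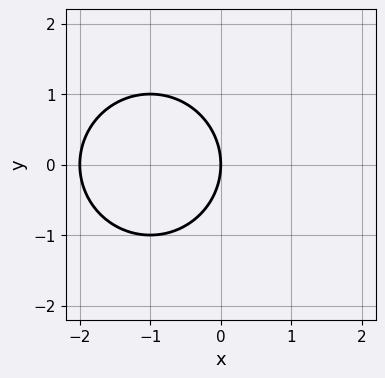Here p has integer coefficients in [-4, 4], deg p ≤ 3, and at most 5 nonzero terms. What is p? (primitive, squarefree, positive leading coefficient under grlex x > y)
(a) deg p = 2. The shape is more complex than any degree-1 curve.
(b) Symmetries: mirror symmetry y ↦ −y ⇒ only even powers of y.
(c) From the visible intercepts: the x-axis gridline crossings are at x ∈ {-2, 0}; it crosses the y-axis at the gridline y = 0.
(d) Fitting integer coefficients to these (and the overall shape) gives p.

x^2 + y^2 + 2*x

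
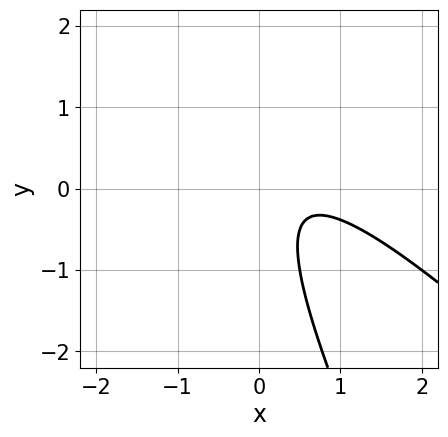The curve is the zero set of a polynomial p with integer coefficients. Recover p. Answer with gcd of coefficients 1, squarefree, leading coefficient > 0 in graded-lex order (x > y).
2*x^2 + 3*x*y + y^2 - 2*x + 1

deg p = 2. The shape is more complex than any degree-1 curve.
From the axis intercepts and sections: it misses every integer gridline on the y-axis; no x-intercept at any integer in the box.
The integer polynomial consistent with all of this is the stated p.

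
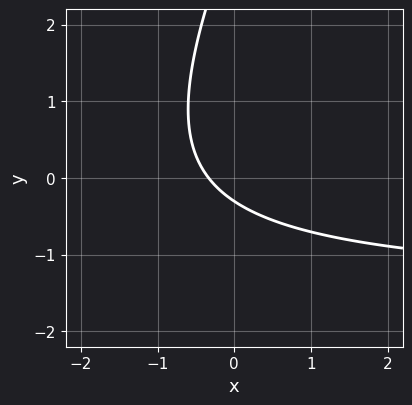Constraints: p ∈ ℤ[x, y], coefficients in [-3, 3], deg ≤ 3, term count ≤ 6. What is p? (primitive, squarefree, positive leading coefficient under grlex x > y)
2*x*y - y^2 + 3*x + 3*y + 1

The degree is 2 — a generic line meets the curve in up to 2 points.
Solving for integer coefficients yields p as stated.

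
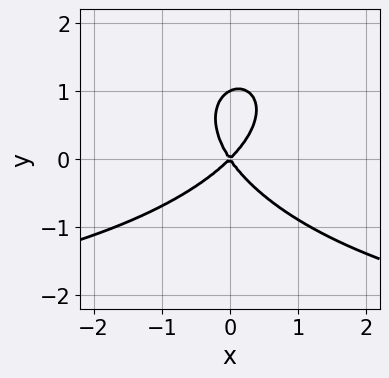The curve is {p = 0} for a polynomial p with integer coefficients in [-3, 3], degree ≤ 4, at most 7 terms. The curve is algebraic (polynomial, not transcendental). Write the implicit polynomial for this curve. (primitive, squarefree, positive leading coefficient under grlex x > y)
x^2*y + 2*y^3 + 3*x^2 - x*y - 2*y^2

First, deg p = 3. A generic line meets the curve in up to 3 points.
Next, from the visible intercepts: it meets the x-axis at x = 0 (among the integer gridlines); the y-axis gridline crossings are at y ∈ {0, 1}.
Finally, these observations pin down the coefficients.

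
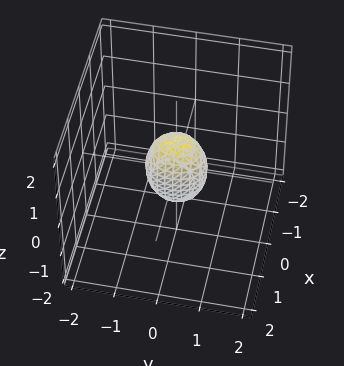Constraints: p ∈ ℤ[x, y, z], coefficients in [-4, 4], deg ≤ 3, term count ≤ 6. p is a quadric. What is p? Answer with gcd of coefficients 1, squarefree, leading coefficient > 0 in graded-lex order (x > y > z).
3*x^2 + 2*y^2 + z^2 - 1

The degree is 2 — a closed, bounded, convex surface; a quadric.
Symmetries: the z ↦ −z reflection is a symmetry, so z appears only in even powers; it's symmetric under x → −x, forcing even powers of x; mirror symmetry y ↦ −y ⇒ only even powers of y.
Reading off the gridlines: the z-axis gridline crossings are at z ∈ {-1, 1}.
These observations pin down the coefficients.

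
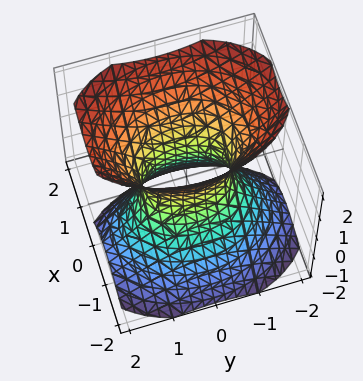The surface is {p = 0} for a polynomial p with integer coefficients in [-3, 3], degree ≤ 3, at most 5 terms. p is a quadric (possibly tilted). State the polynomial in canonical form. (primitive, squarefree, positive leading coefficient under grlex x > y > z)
2*x^2 - x*z + y^2 - z^2 - 1

1. The degree is 2 — no degree-1 surface has this shape.
2. Reading off the gridlines: among the integer gridlines, it crosses the y-axis at y ∈ {-1, 1}; no z-intercept at any integer in the box.
3. Solving for integer coefficients yields p as stated.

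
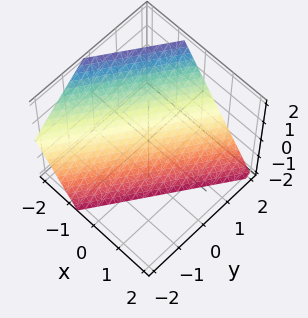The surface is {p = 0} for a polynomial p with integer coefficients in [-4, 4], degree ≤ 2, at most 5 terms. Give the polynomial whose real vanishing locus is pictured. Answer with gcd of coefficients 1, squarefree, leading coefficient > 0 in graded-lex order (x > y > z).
3*x - 2*y + 2*z + 2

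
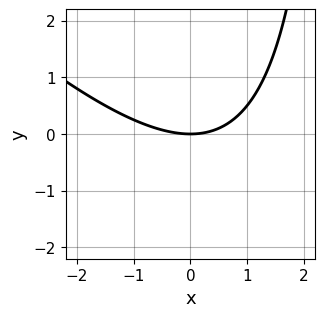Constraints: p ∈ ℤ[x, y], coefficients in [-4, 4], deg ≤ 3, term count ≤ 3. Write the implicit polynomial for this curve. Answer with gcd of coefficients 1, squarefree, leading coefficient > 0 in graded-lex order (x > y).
1. deg p = 2. No degree-1 curve has this shape.
2. Checking where it meets the axes: it meets the y-axis at y = 0 (among the integer gridlines); it meets the x-axis at x = 0 (among the integer gridlines).
3. Solving for integer coefficients yields p as stated.

x^2 + x*y - 3*y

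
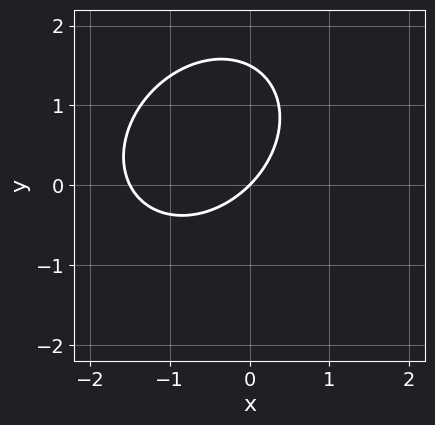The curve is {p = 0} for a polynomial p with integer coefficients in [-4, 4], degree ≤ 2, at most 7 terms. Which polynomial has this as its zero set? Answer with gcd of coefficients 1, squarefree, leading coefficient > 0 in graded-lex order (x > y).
First, the degree is 2 — no degree-1 curve has this shape.
Then, reading off the gridlines: one y-axis crossing is at y = 0; one x-axis crossing is at x = 0.
Finally, solving for integer coefficients yields p as stated.

2*x^2 - x*y + 2*y^2 + 3*x - 3*y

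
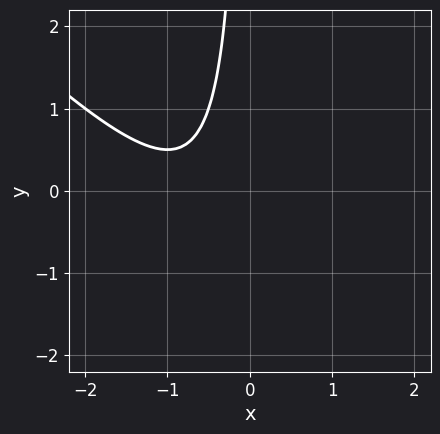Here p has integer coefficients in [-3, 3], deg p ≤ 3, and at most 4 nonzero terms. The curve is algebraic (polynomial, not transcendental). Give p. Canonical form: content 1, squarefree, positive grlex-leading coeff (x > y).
First, the degree is 2 — a generic line meets the curve in up to 2 points.
Then, against the integer gridlines: no y-intercept at any integer in the box; it misses every integer gridline on the x-axis.
Finally, assembling these constraints gives the stated polynomial.

2*x^2 + 2*x*y + 3*x + 2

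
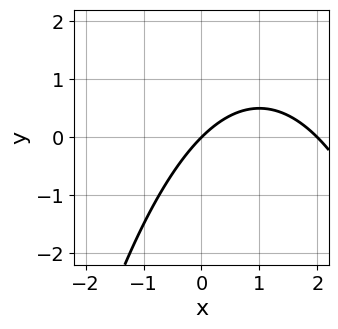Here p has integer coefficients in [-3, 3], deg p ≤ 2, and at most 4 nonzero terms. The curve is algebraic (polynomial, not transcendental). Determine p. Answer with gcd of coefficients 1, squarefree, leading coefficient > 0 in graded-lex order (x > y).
x^2 - 2*x + 2*y

First, deg p = 2. No degree-1 curve has this shape.
Next, reading off the gridlines: among the integer gridlines, it crosses the x-axis at x ∈ {0, 2}; it crosses the y-axis at the gridline y = 0.
Finally, these observations pin down the coefficients.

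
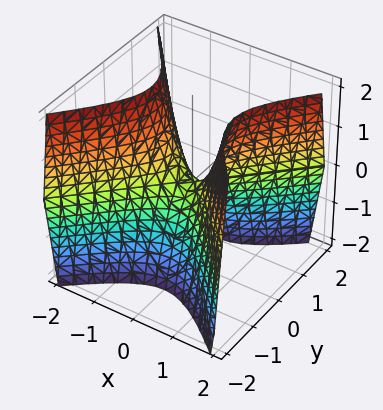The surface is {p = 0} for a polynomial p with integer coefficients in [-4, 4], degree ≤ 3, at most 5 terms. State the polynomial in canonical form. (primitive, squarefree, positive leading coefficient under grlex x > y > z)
2*x^2 - 2*y^2 - z

Degree: a saddle surface; a quadric, so deg p = 2.
Symmetries: mirror symmetry x ↦ −x ⇒ only even powers of x; mirror symmetry y ↦ −y ⇒ only even powers of y.
Against the integer gridlines: one x-axis crossing is at x = 0; it meets the y-axis at y = 0 (among the integer gridlines).
Fitting integer coefficients to these (and the overall shape) gives p.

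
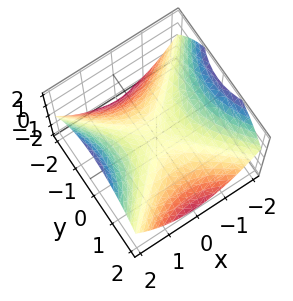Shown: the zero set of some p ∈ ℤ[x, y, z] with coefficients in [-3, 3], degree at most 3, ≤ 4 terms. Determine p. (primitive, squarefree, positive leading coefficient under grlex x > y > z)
1. deg p = 2. A hyperbolic paraboloid; a quadric.
2. Symmetries: mirror symmetry y ↦ −y ⇒ only even powers of y; it's symmetric under x → −x, forcing even powers of x.
3. Checking where it meets the axes: it crosses the x-axis at the gridline x = 0; it crosses the y-axis at the gridline y = 0.
4. Together with the visible shape, these determine p as stated.

x^2 - y^2 - 2*z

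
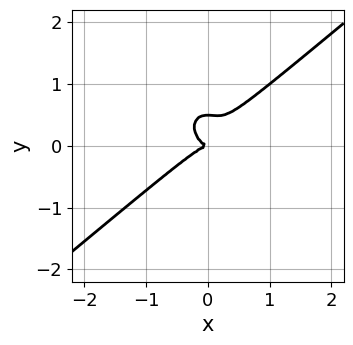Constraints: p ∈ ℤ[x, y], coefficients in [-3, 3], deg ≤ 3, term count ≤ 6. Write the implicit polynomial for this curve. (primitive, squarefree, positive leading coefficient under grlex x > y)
1. Degree: a generic line meets the curve in up to 3 points, so deg p = 3.
2. Checking where it meets the axes: one y-axis crossing is at y = 0; it meets the x-axis at x = 0 (among the integer gridlines).
3. Solving for integer coefficients yields p as stated.

2*x^3 - x^2*y - 2*y^3 + y^2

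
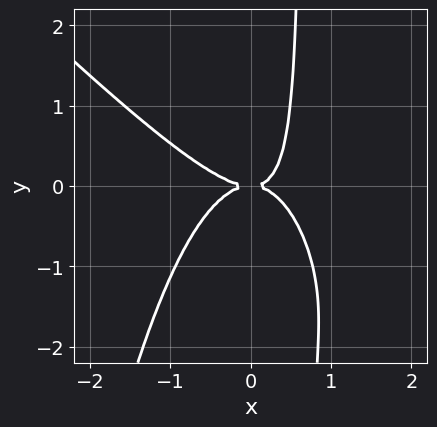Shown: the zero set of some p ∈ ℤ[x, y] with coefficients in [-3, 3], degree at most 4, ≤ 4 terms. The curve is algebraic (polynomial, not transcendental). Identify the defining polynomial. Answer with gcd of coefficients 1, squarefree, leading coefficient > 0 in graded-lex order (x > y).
deg p = 4.
Checking where it meets the axes: it crosses the y-axis at the gridline y = 0; one x-axis crossing is at x = 0.
Solving for integer coefficients yields p as stated.

3*x^4 + 3*x^3*y + 3*x*y^2 - 2*y^2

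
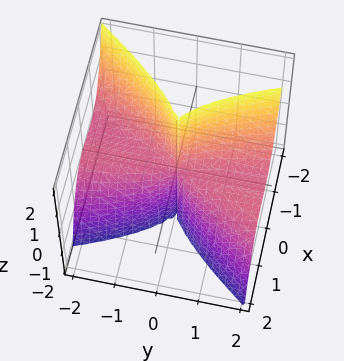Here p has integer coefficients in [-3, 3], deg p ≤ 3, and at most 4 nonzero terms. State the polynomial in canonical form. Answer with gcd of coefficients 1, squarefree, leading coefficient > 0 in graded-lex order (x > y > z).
2*x^3 - x^2*y + y^2*z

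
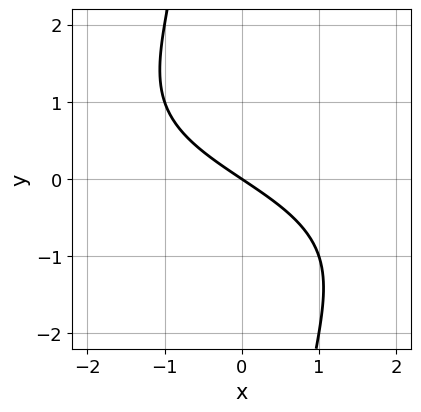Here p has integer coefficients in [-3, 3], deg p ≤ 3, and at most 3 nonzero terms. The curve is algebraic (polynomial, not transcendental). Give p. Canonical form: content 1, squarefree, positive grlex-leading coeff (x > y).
deg p = 3. The shape is more complex than any degree-2 curve.
From the visible intercepts: it meets the x-axis at x = 0 (among the integer gridlines); it crosses the y-axis at the gridline y = 0.
The integer polynomial consistent with all of this is the stated p.

x*y^2 + 2*x + 3*y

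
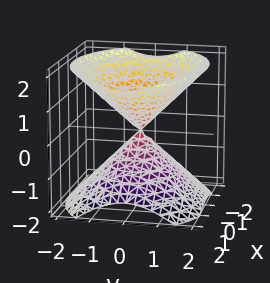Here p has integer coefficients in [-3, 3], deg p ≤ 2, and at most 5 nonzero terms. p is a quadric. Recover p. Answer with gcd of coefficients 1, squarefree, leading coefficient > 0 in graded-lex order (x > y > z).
2*x^2 + 3*y^2 - 3*z^2

1. The picture has 2 separate pieces. Treating them together as one polynomial.
2. deg p = 2. A double cone through the origin; a quadric.
3. Symmetries: it's symmetric under y → −y, forcing even powers of y; the z ↦ −z reflection is a symmetry, so z appears only in even powers; it's symmetric under x → −x, forcing even powers of x.
4. Against the integer gridlines: it meets the y-axis at y = 0 (among the integer gridlines); one z-axis crossing is at z = 0.
5. These observations pin down the coefficients.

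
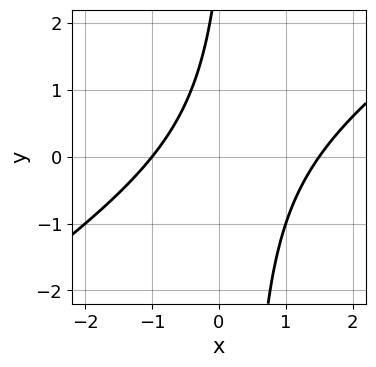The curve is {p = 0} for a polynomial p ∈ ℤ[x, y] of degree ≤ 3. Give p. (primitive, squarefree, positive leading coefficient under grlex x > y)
1. Degree: a generic line meets the curve in up to 2 points, so deg p = 2.
2. Against the integer gridlines: it crosses the x-axis at the gridline x = -1; the curve avoids every integer y-axis point in the box.
3. Assembling these constraints gives the stated polynomial.

2*x^2 - 3*x*y - x + y - 3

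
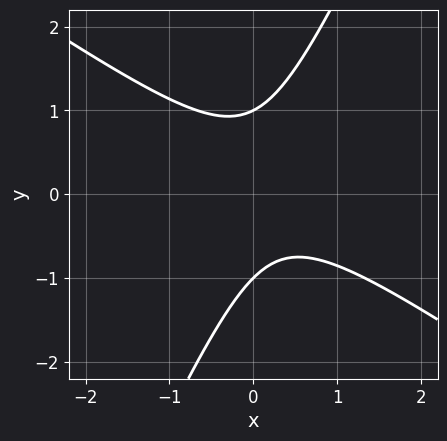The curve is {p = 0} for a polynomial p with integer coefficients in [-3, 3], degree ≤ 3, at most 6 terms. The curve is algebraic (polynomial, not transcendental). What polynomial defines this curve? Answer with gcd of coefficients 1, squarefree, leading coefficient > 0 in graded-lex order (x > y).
Degree: the shape is more complex than any degree-1 curve, so deg p = 2.
Against the integer gridlines: among the integer gridlines, it crosses the y-axis at y ∈ {-1, 1}; it misses every integer gridline on the x-axis.
Fitting integer coefficients to these (and the overall shape) gives p.

3*x^2 + 3*x*y - 2*y^2 - x + 2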